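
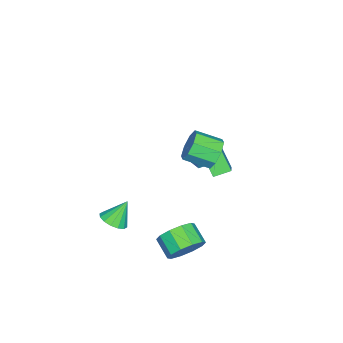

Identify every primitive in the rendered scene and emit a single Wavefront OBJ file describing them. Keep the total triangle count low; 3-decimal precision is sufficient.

v 0.911 0.442 2.853
v 1.362 0.854 3.472
v 1.72 -0.369 4.026
v 1.269 -0.782 3.407
v 0.728 0.748 3.646
v 1.086 -0.476 4.201
v 0.202 0.462 3.356
v 0.559 -0.761 3.91
v 0.091 0.164 2.771
v 0.448 -1.059 3.325
v 0.46 0.029 2.234
v 0.818 -1.194 2.788
v 1.094 0.136 2.059
v 1.452 -1.088 2.614
v 1.621 0.421 2.35
v 1.978 -0.802 2.904
v 1.732 0.719 2.935
v 2.089 -0.504 3.489
v 3.132 -0.13 -2.728
v 3.421 0.279 -1.863
v 2.797 -0.54 -1.267
v 2.508 -0.95 -2.132
v 2.895 0.553 -2.037
v 2.271 -0.267 -1.441
v 2.459 0.565 -2.476
v 1.835 -0.254 -1.88
v 2.281 0.312 -3.011
v 1.657 -0.507 -2.415
v 2.428 -0.11 -3.438
v 1.804 -0.929 -2.842
v 2.843 -0.54 -3.593
v 2.219 -1.359 -2.997
v 3.369 -0.813 -3.419
v 2.745 -1.633 -2.823
v 3.805 -0.826 -2.98
v 3.181 -1.645 -2.384
v 3.983 -0.573 -2.445
v 3.359 -1.392 -1.849
v 3.836 -0.151 -2.018
v 3.212 -0.97 -1.422
v 2.724 -4.039 -2.197
v 3.342 -4.243 -1.805
v 2.156 -3.541 -1.043
v 3.416 -3.876 -1.928
v 3.303 -3.553 -2.122
v 3.036 -3.36 -2.337
v 2.685 -3.349 -2.514
v 2.344 -3.523 -2.607
v 2.106 -3.836 -2.589
v 2.032 -4.202 -2.467
v 2.145 -4.525 -2.273
v 2.412 -4.718 -2.058
v 2.763 -4.729 -1.881
v 3.104 -4.555 -1.788
v -3.455 -1.099 -0.152
v -2.249 -0.667 0.72
v -2.839 -0.15 -1.474
v -1.633 0.282 -0.601
v -2.967 -1.842 -0.459
v -1.761 -1.41 0.414
v -2.351 -0.893 -1.78
v -1.145 -0.461 -0.908
v -3.061 -1.354 -1.811
v -2.719 -1.914 -1.554
v -4.021 -1.966 -1.866
v -3.679 -2.526 -1.609
v -3.8 -1.968 -1.197
v -3.207 -1.589 -1.163
v -3.533 -2.291 -2.257
v -2.94 -1.912 -2.223
v -3.011 -2.493 -1.83
v -3.176 -2.293 -1.175
v -3.564 -1.587 -2.245
v -3.729 -1.387 -1.59
f 2 1 5
f 2 5 3
f 3 5 6
f 3 6 4
f 5 1 7
f 5 7 6
f 6 7 8
f 6 8 4
f 7 1 9
f 7 9 8
f 8 9 10
f 8 10 4
f 9 1 11
f 9 11 10
f 10 11 12
f 10 12 4
f 11 1 13
f 11 13 12
f 12 13 14
f 12 14 4
f 13 1 15
f 13 15 14
f 14 15 16
f 14 16 4
f 15 1 17
f 15 17 16
f 16 17 18
f 16 18 4
f 17 1 2
f 17 2 18
f 18 2 3
f 18 3 4
f 20 19 23
f 20 23 21
f 21 23 24
f 21 24 22
f 23 19 25
f 23 25 24
f 24 25 26
f 24 26 22
f 25 19 27
f 25 27 26
f 26 27 28
f 26 28 22
f 27 19 29
f 27 29 28
f 28 29 30
f 28 30 22
f 29 19 31
f 29 31 30
f 30 31 32
f 30 32 22
f 31 19 33
f 31 33 32
f 32 33 34
f 32 34 22
f 33 19 35
f 33 35 34
f 34 35 36
f 34 36 22
f 35 19 37
f 35 37 36
f 36 37 38
f 36 38 22
f 37 19 39
f 37 39 38
f 38 39 40
f 38 40 22
f 39 19 20
f 39 20 40
f 40 20 21
f 40 21 22
f 42 41 44
f 42 44 43
f 44 41 45
f 44 45 43
f 45 41 46
f 45 46 43
f 46 41 47
f 46 47 43
f 47 41 48
f 47 48 43
f 48 41 49
f 48 49 43
f 49 41 50
f 49 50 43
f 50 41 51
f 50 51 43
f 51 41 52
f 51 52 43
f 52 41 53
f 52 53 43
f 53 41 54
f 53 54 43
f 54 41 42
f 54 42 43
f 56 58 55
f 59 56 55
f 55 58 57
f 57 59 55
f 56 62 58
f 60 56 59
f 60 62 56
f 58 62 57
f 61 59 57
f 57 62 61
f 61 60 59
f 62 60 61
f 63 74 68
f 63 68 64
f 63 64 70
f 63 70 73
f 63 73 74
f 64 68 72
f 68 74 67
f 74 73 65
f 73 70 69
f 70 64 71
f 66 72 67
f 66 67 65
f 66 65 69
f 66 69 71
f 66 71 72
f 67 72 68
f 65 67 74
f 69 65 73
f 71 69 70
f 72 71 64



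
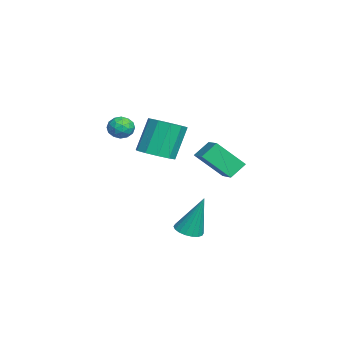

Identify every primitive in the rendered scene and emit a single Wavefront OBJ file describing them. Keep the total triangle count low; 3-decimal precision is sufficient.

v -0.077 0.739 -3.293
v 0.581 0.877 -3.391
v 0.077 1.401 -1.327
v 0.446 1.137 -3.468
v 0.207 1.317 -3.51
v -0.088 1.383 -3.509
v -0.382 1.322 -3.465
v -0.614 1.145 -3.388
v -0.741 0.887 -3.291
v -0.736 0.6 -3.195
v -0.6 0.341 -3.118
v -0.361 0.16 -3.076
v -0.066 0.094 -3.076
v 0.227 0.156 -3.12
v 0.46 0.333 -3.198
v 0.586 0.59 -3.295
v -3.53 0.994 -0.201
v -3.921 1.656 0.453
v -3.451 2.275 -1.45
v -3.843 2.937 -0.795
v -2.277 1.323 0.215
v -2.669 1.985 0.87
v -2.199 2.604 -1.033
v -2.59 3.266 -0.379
v -3.841 -2.04 1.078
v -3.534 -1.617 1.485
v -3.366 -2.863 1.575
v -3.059 -2.44 1.982
v -3.714 -2.525 2.026
v -4.008 -2.017 1.719
v -2.892 -2.463 1.341
v -3.186 -1.955 1.034
v -2.948 -1.878 1.648
v -3.456 -1.917 2.071
v -3.444 -2.563 0.989
v -3.952 -2.602 1.412
v -3.729 -1.757 1.238
v -3.171 -2.723 1.822
v -3.556 -2.774 1.848
v -3.376 -2.525 2.087
v -4.008 -1.992 1.375
v -3.828 -1.743 1.615
v -3.934 -2.277 1.932
v -3.072 -2.737 1.445
v -2.892 -2.488 1.685
v -3.524 -1.955 0.973
v -3.344 -1.706 1.212
v -2.966 -2.203 1.128
v -3.204 -1.661 1.573
v -2.925 -2.145 1.865
v -2.827 -2.158 1.489
v -2.999 -1.86 1.308
v -3.503 -1.684 1.822
v -3.224 -2.167 2.114
v -3.609 -2.218 2.139
v -3.782 -1.919 1.959
v -3.159 -1.838 1.917
v -3.676 -2.313 0.946
v -3.397 -2.796 1.238
v -3.118 -2.561 1.101
v -3.291 -2.262 0.921
v -3.975 -2.335 1.195
v -3.696 -2.819 1.487
v -3.901 -2.62 1.752
v -4.073 -2.322 1.571
v -3.741 -2.642 1.143
v 1.241 -0.659 1.73
v 1.925 -1.054 2.094
v 1.364 -0.536 3.713
v 0.679 -0.141 3.35
v 2.066 -0.547 1.981
v 1.505 -0.03 3.6
v 1.892 -0.083 1.772
v 1.331 0.434 3.391
v 1.468 0.161 1.548
v 0.907 0.678 3.167
v 0.958 0.092 1.393
v 0.397 0.609 3.012
v 0.556 -0.264 1.367
v -0.005 0.254 2.986
v 0.415 -0.77 1.48
v -0.146 -0.253 3.099
v 0.589 -1.234 1.689
v 0.028 -0.717 3.308
v 1.013 -1.478 1.913
v 0.452 -0.961 3.532
v 1.523 -1.409 2.068
v 0.962 -0.892 3.687
f 2 1 4
f 2 4 3
f 4 1 5
f 4 5 3
f 5 1 6
f 5 6 3
f 6 1 7
f 6 7 3
f 7 1 8
f 7 8 3
f 8 1 9
f 8 9 3
f 9 1 10
f 9 10 3
f 10 1 11
f 10 11 3
f 11 1 12
f 11 12 3
f 12 1 13
f 12 13 3
f 13 1 14
f 13 14 3
f 14 1 15
f 14 15 3
f 15 1 16
f 15 16 3
f 16 1 2
f 16 2 3
f 18 20 17
f 21 18 17
f 17 20 19
f 19 21 17
f 18 24 20
f 22 18 21
f 22 24 18
f 20 24 19
f 23 21 19
f 19 24 23
f 23 22 21
f 24 22 23
f 25 62 41
f 62 36 65
f 41 65 30
f 62 65 41
f 25 41 37
f 41 30 42
f 37 42 26
f 41 42 37
f 25 37 46
f 37 26 47
f 46 47 32
f 37 47 46
f 25 46 58
f 46 32 61
f 58 61 35
f 46 61 58
f 25 58 62
f 58 35 66
f 62 66 36
f 58 66 62
f 26 42 53
f 42 30 56
f 53 56 34
f 42 56 53
f 30 65 43
f 65 36 64
f 43 64 29
f 65 64 43
f 36 66 63
f 66 35 59
f 63 59 27
f 66 59 63
f 35 61 60
f 61 32 48
f 60 48 31
f 61 48 60
f 32 47 52
f 47 26 49
f 52 49 33
f 47 49 52
f 28 54 40
f 54 34 55
f 40 55 29
f 54 55 40
f 28 40 38
f 40 29 39
f 38 39 27
f 40 39 38
f 28 38 45
f 38 27 44
f 45 44 31
f 38 44 45
f 28 45 50
f 45 31 51
f 50 51 33
f 45 51 50
f 28 50 54
f 50 33 57
f 54 57 34
f 50 57 54
f 29 55 43
f 55 34 56
f 43 56 30
f 55 56 43
f 27 39 63
f 39 29 64
f 63 64 36
f 39 64 63
f 31 44 60
f 44 27 59
f 60 59 35
f 44 59 60
f 33 51 52
f 51 31 48
f 52 48 32
f 51 48 52
f 34 57 53
f 57 33 49
f 53 49 26
f 57 49 53
f 68 67 71
f 68 71 69
f 69 71 72
f 69 72 70
f 71 67 73
f 71 73 72
f 72 73 74
f 72 74 70
f 73 67 75
f 73 75 74
f 74 75 76
f 74 76 70
f 75 67 77
f 75 77 76
f 76 77 78
f 76 78 70
f 77 67 79
f 77 79 78
f 78 79 80
f 78 80 70
f 79 67 81
f 79 81 80
f 80 81 82
f 80 82 70
f 81 67 83
f 81 83 82
f 82 83 84
f 82 84 70
f 83 67 85
f 83 85 84
f 84 85 86
f 84 86 70
f 85 67 87
f 85 87 86
f 86 87 88
f 86 88 70
f 87 67 68
f 87 68 88
f 88 68 69
f 88 69 70



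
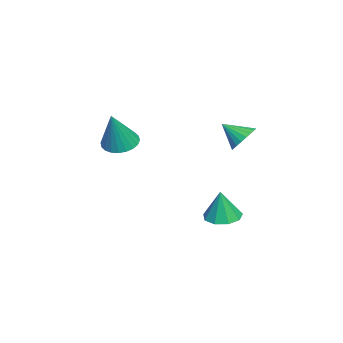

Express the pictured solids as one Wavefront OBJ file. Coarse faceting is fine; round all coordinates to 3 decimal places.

v -2.084 -1.737 0.604
v -1.246 -1.626 0.242
v -1.196 -1.943 2.596
v -1.335 -1.287 0.317
v -1.538 -1.016 0.436
v -1.824 -0.854 0.58
v -2.15 -0.828 0.728
v -2.466 -0.939 0.858
v -2.724 -1.172 0.948
v -2.884 -1.491 0.987
v -2.922 -1.847 0.967
v -2.833 -2.187 0.892
v -2.63 -2.458 0.773
v -2.344 -2.619 0.629
v -2.018 -2.646 0.481
v -1.702 -2.534 0.351
v -1.444 -2.302 0.261
v -1.284 -1.983 0.222
v -1.409 3.194 -3.45
v -0.529 2.966 -3.59
v -1.171 3.106 -1.81
v -0.586 3.592 -3.549
v -1.028 4.031 -3.461
v -1.648 4.078 -3.368
v -2.157 3.712 -3.314
v -2.316 3.103 -3.323
v -2.051 2.537 -3.392
v -1.485 2.278 -3.488
v -0.884 2.447 -3.566
v 0.63 4.444 2.433
v 1.411 4.437 2.606
v 0.45 3.416 3.207
v 1.29 4.637 2.842
v 1.055 4.803 3.008
v 0.746 4.908 3.074
v 0.417 4.932 3.03
v 0.125 4.872 2.882
v -0.079 4.737 2.656
v -0.161 4.553 2.392
v -0.106 4.349 2.135
v 0.077 4.162 1.929
v 0.355 4.023 1.81
v 0.681 3.958 1.799
v 0.998 3.976 1.898
v 1.252 4.075 2.089
v 1.398 4.238 2.339
f 2 1 4
f 2 4 3
f 4 1 5
f 4 5 3
f 5 1 6
f 5 6 3
f 6 1 7
f 6 7 3
f 7 1 8
f 7 8 3
f 8 1 9
f 8 9 3
f 9 1 10
f 9 10 3
f 10 1 11
f 10 11 3
f 11 1 12
f 11 12 3
f 12 1 13
f 12 13 3
f 13 1 14
f 13 14 3
f 14 1 15
f 14 15 3
f 15 1 16
f 15 16 3
f 16 1 17
f 16 17 3
f 17 1 18
f 17 18 3
f 18 1 2
f 18 2 3
f 20 19 22
f 20 22 21
f 22 19 23
f 22 23 21
f 23 19 24
f 23 24 21
f 24 19 25
f 24 25 21
f 25 19 26
f 25 26 21
f 26 19 27
f 26 27 21
f 27 19 28
f 27 28 21
f 28 19 29
f 28 29 21
f 29 19 20
f 29 20 21
f 31 30 33
f 31 33 32
f 33 30 34
f 33 34 32
f 34 30 35
f 34 35 32
f 35 30 36
f 35 36 32
f 36 30 37
f 36 37 32
f 37 30 38
f 37 38 32
f 38 30 39
f 38 39 32
f 39 30 40
f 39 40 32
f 40 30 41
f 40 41 32
f 41 30 42
f 41 42 32
f 42 30 43
f 42 43 32
f 43 30 44
f 43 44 32
f 44 30 45
f 44 45 32
f 45 30 46
f 45 46 32
f 46 30 31
f 46 31 32



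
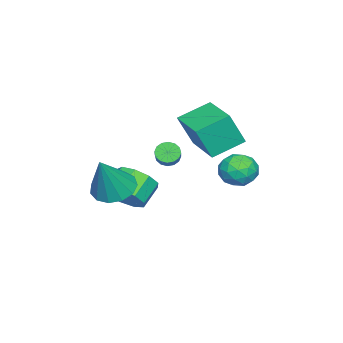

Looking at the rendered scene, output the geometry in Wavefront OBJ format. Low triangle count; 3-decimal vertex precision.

v -1.283 0.971 -0.971
v -0.98 0.597 -1.17
v 0.146 1.096 -0.387
v -0.157 1.469 -0.189
v -0.955 0.805 -1.339
v 0.172 1.304 -0.556
v -1.017 1.057 -1.41
v 0.11 1.556 -0.627
v -1.151 1.286 -1.363
v -0.024 1.785 -0.58
v -1.32 1.43 -1.212
v -0.193 1.929 -0.429
v -1.48 1.452 -0.996
v -0.353 1.95 -0.213
v -1.586 1.344 -0.773
v -0.46 1.843 0.01
v -1.612 1.136 -0.604
v -0.485 1.635 0.179
v -1.55 0.884 -0.533
v -0.423 1.383 0.25
v -1.416 0.655 -0.58
v -0.289 1.154 0.203
v -1.247 0.511 -0.731
v -0.12 1.01 0.052
v -1.087 0.49 -0.947
v 0.04 0.988 -0.164
v 0.068 -0.786 -2.468
v 0.902 -0.605 -2.949
v 1.152 -0.854 -0.612
v 0.693 -0.114 -2.809
v 0.286 0.164 -2.561
v -0.191 0.141 -2.283
v -0.585 -0.178 -2.064
v -0.773 -0.689 -1.973
v -0.693 -1.232 -2.039
v -0.372 -1.633 -2.242
v 0.089 -1.765 -2.516
v 0.543 -1.587 -2.774
v 0.846 -1.154 -2.936
v -2.256 1.634 -0.534
v -1.831 1.118 0.953
v -3.277 2.627 0.103
v -2.851 2.111 1.59
v -0.809 3.069 -0.45
v -0.383 2.553 1.037
v -1.829 4.062 0.187
v -1.404 3.546 1.674
v -1.257 -0.981 -3.709
v -0.809 -1.487 -2.999
v -1.776 -1.304 -2.26
v -2.223 -0.799 -2.971
v -0.651 -0.837 -2.952
v -1.618 -0.654 -2.214
v -0.776 -0.255 -3.26
v -1.743 -0.072 -2.522
v -1.126 -0.012 -3.778
v -2.093 0.17 -3.04
v -1.537 -0.224 -4.264
v -2.504 -0.041 -3.525
v -1.817 -0.789 -4.49
v -2.784 -0.607 -3.751
v -1.835 -1.445 -4.351
v -2.801 -1.262 -3.612
v -1.582 -1.883 -3.912
v -2.548 -1.701 -3.173
v -1.177 -1.9 -3.378
v -2.143 -1.717 -2.639
v -1.587 4.717 -1.413
v -0.999 4.522 -0.813
v -1.801 3.358 -1.647
v -1.213 3.163 -1.047
v -1.965 3.515 -0.815
v -1.833 4.355 -0.67
v -0.967 3.525 -1.79
v -0.835 4.365 -1.645
v -0.616 3.785 -1.046
v -1.233 3.779 -0.444
v -1.567 4.101 -2.016
v -2.184 4.095 -1.414
v -1.274 4.739 -1.093
v -1.526 3.141 -1.367
v -1.968 3.348 -1.231
v -1.622 3.233 -0.878
v -1.764 4.64 -1.009
v -1.419 4.526 -0.656
v -1.986 3.934 -0.657
v -1.381 3.354 -1.804
v -1.036 3.24 -1.451
v -1.178 4.647 -1.582
v -0.832 4.532 -1.229
v -0.814 3.946 -1.803
v -0.704 4.191 -0.877
v -0.829 3.392 -1.014
v -0.685 3.605 -1.451
v -0.607 4.099 -1.366
v -1.066 4.187 -0.523
v -1.192 3.388 -0.66
v -1.634 3.595 -0.524
v -1.556 4.089 -0.439
v -0.841 3.754 -0.66
v -1.608 4.492 -1.8
v -1.734 3.693 -1.937
v -1.244 3.791 -2.021
v -1.166 4.285 -1.936
v -1.971 4.488 -1.446
v -2.096 3.689 -1.583
v -2.193 3.781 -1.094
v -2.115 4.275 -1.009
v -1.959 4.126 -1.8
f 2 1 5
f 2 5 3
f 3 5 6
f 3 6 4
f 5 1 7
f 5 7 6
f 6 7 8
f 6 8 4
f 7 1 9
f 7 9 8
f 8 9 10
f 8 10 4
f 9 1 11
f 9 11 10
f 10 11 12
f 10 12 4
f 11 1 13
f 11 13 12
f 12 13 14
f 12 14 4
f 13 1 15
f 13 15 14
f 14 15 16
f 14 16 4
f 15 1 17
f 15 17 16
f 16 17 18
f 16 18 4
f 17 1 19
f 17 19 18
f 18 19 20
f 18 20 4
f 19 1 21
f 19 21 20
f 20 21 22
f 20 22 4
f 21 1 23
f 21 23 22
f 22 23 24
f 22 24 4
f 23 1 25
f 23 25 24
f 24 25 26
f 24 26 4
f 25 1 2
f 25 2 26
f 26 2 3
f 26 3 4
f 28 27 30
f 28 30 29
f 30 27 31
f 30 31 29
f 31 27 32
f 31 32 29
f 32 27 33
f 32 33 29
f 33 27 34
f 33 34 29
f 34 27 35
f 34 35 29
f 35 27 36
f 35 36 29
f 36 27 37
f 36 37 29
f 37 27 38
f 37 38 29
f 38 27 39
f 38 39 29
f 39 27 28
f 39 28 29
f 41 43 40
f 44 41 40
f 40 43 42
f 42 44 40
f 41 47 43
f 45 41 44
f 45 47 41
f 43 47 42
f 46 44 42
f 42 47 46
f 46 45 44
f 47 45 46
f 49 48 52
f 49 52 50
f 50 52 53
f 50 53 51
f 52 48 54
f 52 54 53
f 53 54 55
f 53 55 51
f 54 48 56
f 54 56 55
f 55 56 57
f 55 57 51
f 56 48 58
f 56 58 57
f 57 58 59
f 57 59 51
f 58 48 60
f 58 60 59
f 59 60 61
f 59 61 51
f 60 48 62
f 60 62 61
f 61 62 63
f 61 63 51
f 62 48 64
f 62 64 63
f 63 64 65
f 63 65 51
f 64 48 66
f 64 66 65
f 65 66 67
f 65 67 51
f 66 48 49
f 66 49 67
f 67 49 50
f 67 50 51
f 68 105 84
f 105 79 108
f 84 108 73
f 105 108 84
f 68 84 80
f 84 73 85
f 80 85 69
f 84 85 80
f 68 80 89
f 80 69 90
f 89 90 75
f 80 90 89
f 68 89 101
f 89 75 104
f 101 104 78
f 89 104 101
f 68 101 105
f 101 78 109
f 105 109 79
f 101 109 105
f 69 85 96
f 85 73 99
f 96 99 77
f 85 99 96
f 73 108 86
f 108 79 107
f 86 107 72
f 108 107 86
f 79 109 106
f 109 78 102
f 106 102 70
f 109 102 106
f 78 104 103
f 104 75 91
f 103 91 74
f 104 91 103
f 75 90 95
f 90 69 92
f 95 92 76
f 90 92 95
f 71 97 83
f 97 77 98
f 83 98 72
f 97 98 83
f 71 83 81
f 83 72 82
f 81 82 70
f 83 82 81
f 71 81 88
f 81 70 87
f 88 87 74
f 81 87 88
f 71 88 93
f 88 74 94
f 93 94 76
f 88 94 93
f 71 93 97
f 93 76 100
f 97 100 77
f 93 100 97
f 72 98 86
f 98 77 99
f 86 99 73
f 98 99 86
f 70 82 106
f 82 72 107
f 106 107 79
f 82 107 106
f 74 87 103
f 87 70 102
f 103 102 78
f 87 102 103
f 76 94 95
f 94 74 91
f 95 91 75
f 94 91 95
f 77 100 96
f 100 76 92
f 96 92 69
f 100 92 96



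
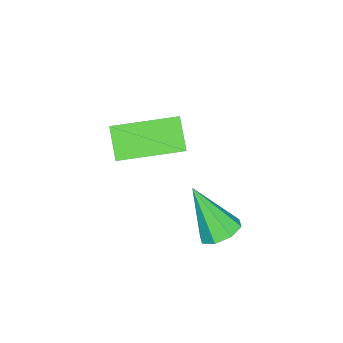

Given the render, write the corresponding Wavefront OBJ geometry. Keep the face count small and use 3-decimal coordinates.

v -1.631 2.405 -2.221
v -1.131 2.097 -2.342
v -1.829 1.555 -0.879
v -1.049 2.473 -2.092
v -1.309 2.809 -1.917
v -1.757 2.909 -1.92
v -2.132 2.713 -2.099
v -2.213 2.337 -2.349
v -1.954 2 -2.524
v -1.506 1.901 -2.521
v -2.843 -0.942 -1.757
v -3.478 -1.382 -1.06
v -3.714 0.643 -1.55
v -4.349 0.203 -0.854
v -1.991 -0.603 -0.766
v -2.626 -1.043 -0.07
v -2.862 0.982 -0.56
v -3.497 0.542 0.137
f 2 1 4
f 2 4 3
f 4 1 5
f 4 5 3
f 5 1 6
f 5 6 3
f 6 1 7
f 6 7 3
f 7 1 8
f 7 8 3
f 8 1 9
f 8 9 3
f 9 1 10
f 9 10 3
f 10 1 2
f 10 2 3
f 12 14 11
f 15 12 11
f 11 14 13
f 13 15 11
f 12 18 14
f 16 12 15
f 16 18 12
f 14 18 13
f 17 15 13
f 13 18 17
f 17 16 15
f 18 16 17



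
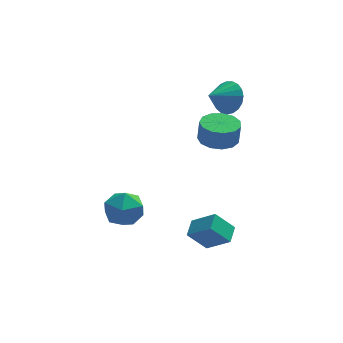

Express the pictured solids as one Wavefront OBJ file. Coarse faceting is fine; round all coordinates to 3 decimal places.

v 0.695 -3.28 -3.446
v -0.288 -3.239 -2.354
v 1.06 -2.329 -3.154
v 0.077 -2.288 -2.062
v 1.763 -3.992 -2.458
v 0.78 -3.951 -1.366
v 2.128 -3.041 -2.166
v 1.145 -3 -1.074
v 2.024 2.156 0.672
v 3.085 2.342 0.594
v 3.177 2.331 1.831
v 2.116 2.144 1.908
v 2.816 2.888 0.619
v 2.909 2.876 1.856
v 2.296 3.201 0.661
v 2.389 3.189 1.898
v 1.689 3.182 0.706
v 1.782 3.171 1.943
v 1.189 2.838 0.741
v 1.282 2.826 1.977
v 0.954 2.276 0.753
v 1.046 2.265 1.989
v 1.058 1.677 0.74
v 1.151 1.666 1.976
v 1.469 1.23 0.705
v 1.562 1.218 1.941
v 2.056 1.076 0.659
v 2.149 1.065 1.896
v 2.633 1.266 0.618
v 2.726 1.254 1.854
v 3.016 1.738 0.594
v 3.109 1.726 1.83
v 2.715 3.518 2.853
v 3.401 2.884 3.354
v 1.585 2.862 3.567
v 3.375 3.227 3.63
v 3.236 3.621 3.77
v 3.006 3.997 3.753
v 2.727 4.29 3.579
v 2.445 4.45 3.28
v 2.21 4.448 2.907
v 2.063 4.286 2.525
v 2.028 3.991 2.199
v 2.112 3.614 1.986
v 2.301 3.221 1.924
v 2.561 2.879 2.021
v 2.848 2.647 2.263
v 3.112 2.566 2.606
v 3.307 2.65 2.992
v -3.049 -0.752 -1.954
v -2.267 -1.645 -1.91
v -4.193 -1.695 -0.73
v -3.411 -2.588 -0.686
v -3.141 -1.537 -0.201
v -2.434 -0.954 -0.958
v -4.026 -2.386 -1.682
v -3.319 -1.803 -2.439
v -2.87 -2.655 -1.742
v -2.323 -2.13 -0.827
v -4.137 -1.21 -1.813
v -3.59 -0.685 -0.898
f 2 4 1
f 5 2 1
f 1 4 3
f 3 5 1
f 2 8 4
f 6 2 5
f 6 8 2
f 4 8 3
f 7 5 3
f 3 8 7
f 7 6 5
f 8 6 7
f 10 9 13
f 10 13 11
f 11 13 14
f 11 14 12
f 13 9 15
f 13 15 14
f 14 15 16
f 14 16 12
f 15 9 17
f 15 17 16
f 16 17 18
f 16 18 12
f 17 9 19
f 17 19 18
f 18 19 20
f 18 20 12
f 19 9 21
f 19 21 20
f 20 21 22
f 20 22 12
f 21 9 23
f 21 23 22
f 22 23 24
f 22 24 12
f 23 9 25
f 23 25 24
f 24 25 26
f 24 26 12
f 25 9 27
f 25 27 26
f 26 27 28
f 26 28 12
f 27 9 29
f 27 29 28
f 28 29 30
f 28 30 12
f 29 9 31
f 29 31 30
f 30 31 32
f 30 32 12
f 31 9 10
f 31 10 32
f 32 10 11
f 32 11 12
f 34 33 36
f 34 36 35
f 36 33 37
f 36 37 35
f 37 33 38
f 37 38 35
f 38 33 39
f 38 39 35
f 39 33 40
f 39 40 35
f 40 33 41
f 40 41 35
f 41 33 42
f 41 42 35
f 42 33 43
f 42 43 35
f 43 33 44
f 43 44 35
f 44 33 45
f 44 45 35
f 45 33 46
f 45 46 35
f 46 33 47
f 46 47 35
f 47 33 48
f 47 48 35
f 48 33 49
f 48 49 35
f 49 33 34
f 49 34 35
f 50 61 55
f 50 55 51
f 50 51 57
f 50 57 60
f 50 60 61
f 51 55 59
f 55 61 54
f 61 60 52
f 60 57 56
f 57 51 58
f 53 59 54
f 53 54 52
f 53 52 56
f 53 56 58
f 53 58 59
f 54 59 55
f 52 54 61
f 56 52 60
f 58 56 57
f 59 58 51



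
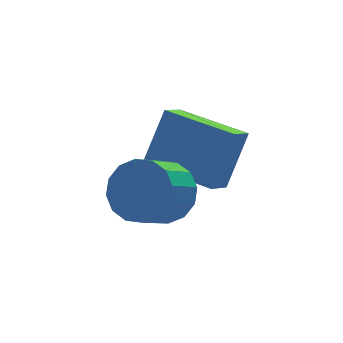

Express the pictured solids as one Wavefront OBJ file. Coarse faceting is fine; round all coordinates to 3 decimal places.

v -1.565 -1.932 -4.466
v -2.22 -2.374 -3.975
v -2.69 -0.161 -4.369
v -3.344 -0.603 -3.879
v -0.716 -1.477 -2.921
v -1.37 -1.919 -2.431
v -1.84 0.294 -2.825
v -2.495 -0.148 -2.334
v -3.453 -2.202 -3.796
v -2.97 -1.929 -3.012
v -3.863 -2.385 -2.301
v -4.347 -2.658 -3.084
v -3.259 -1.541 -3.127
v -4.152 -1.998 -2.416
v -3.6 -1.33 -3.42
v -4.494 -1.787 -2.709
v -3.902 -1.353 -3.814
v -4.795 -1.81 -3.103
v -4.083 -1.603 -4.203
v -4.977 -2.06 -3.492
v -4.096 -2.014 -4.483
v -4.99 -2.47 -3.772
v -3.937 -2.475 -4.579
v -4.83 -2.931 -3.868
v -3.648 -2.862 -4.464
v -4.541 -3.319 -3.753
v -3.306 -3.073 -4.171
v -4.2 -3.53 -3.46
v -3.005 -3.05 -3.777
v -3.898 -3.507 -3.066
v -2.823 -2.8 -3.388
v -3.717 -3.257 -2.677
v -2.81 -2.39 -3.108
v -3.704 -2.846 -2.397
f 2 4 1
f 5 2 1
f 1 4 3
f 3 5 1
f 2 8 4
f 6 2 5
f 6 8 2
f 4 8 3
f 7 5 3
f 3 8 7
f 7 6 5
f 8 6 7
f 10 9 13
f 10 13 11
f 11 13 14
f 11 14 12
f 13 9 15
f 13 15 14
f 14 15 16
f 14 16 12
f 15 9 17
f 15 17 16
f 16 17 18
f 16 18 12
f 17 9 19
f 17 19 18
f 18 19 20
f 18 20 12
f 19 9 21
f 19 21 20
f 20 21 22
f 20 22 12
f 21 9 23
f 21 23 22
f 22 23 24
f 22 24 12
f 23 9 25
f 23 25 24
f 24 25 26
f 24 26 12
f 25 9 27
f 25 27 26
f 26 27 28
f 26 28 12
f 27 9 29
f 27 29 28
f 28 29 30
f 28 30 12
f 29 9 31
f 29 31 30
f 30 31 32
f 30 32 12
f 31 9 33
f 31 33 32
f 32 33 34
f 32 34 12
f 33 9 10
f 33 10 34
f 34 10 11
f 34 11 12



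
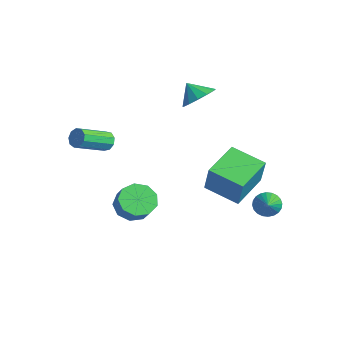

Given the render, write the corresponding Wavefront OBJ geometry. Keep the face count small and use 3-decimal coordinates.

v -3.43 -1.188 -0.672
v -3.223 -1.428 -1.182
v -2.963 -3.171 -0.257
v -3.17 -2.932 0.252
v -2.913 -1.267 -0.966
v -2.653 -3.01 -0.042
v -2.845 -1.07 -0.613
v -2.585 -2.813 0.312
v -3.05 -0.928 -0.287
v -2.791 -2.671 0.637
v -3.434 -0.908 -0.142
v -3.174 -2.651 0.783
v -3.815 -1.019 -0.245
v -3.556 -2.762 0.68
v -4.016 -1.21 -0.547
v -3.757 -2.953 0.377
v -3.943 -1.39 -0.909
v -3.684 -3.133 0.016
v -3.63 -1.476 -1.159
v -3.37 -3.22 -0.235
v 3.049 4.293 -3.179
v 3.424 4.143 -3.786
v 4.151 3.667 -2.341
v 3.523 4.403 -3.722
v 3.55 4.645 -3.576
v 3.5 4.834 -3.369
v 3.382 4.941 -3.133
v 3.213 4.949 -2.904
v 3.018 4.858 -2.717
v 2.829 4.68 -2.6
v 2.673 4.444 -2.571
v 2.574 4.184 -2.635
v 2.547 3.941 -2.782
v 2.597 3.752 -2.989
v 2.715 3.645 -3.225
v 2.885 3.637 -3.454
v 3.079 3.729 -3.641
v 3.268 3.907 -3.758
v 0.91 1.981 -2.502
v 1.595 1.83 -0.779
v -0.058 3.81 -1.958
v 0.627 3.66 -0.235
v 2.493 2.98 -3.045
v 3.178 2.83 -1.322
v 1.525 4.81 -2.501
v 2.21 4.659 -0.778
v -0.62 -1.18 -3.678
v 0.137 -0.991 -4.319
v 0.916 -1.071 -3.423
v 0.16 -1.26 -2.782
v -0.104 -0.399 -4.057
v 0.676 -0.479 -3.161
v -0.586 -0.172 -3.617
v 0.193 -0.252 -2.721
v -1.084 -0.417 -3.206
v -0.305 -0.497 -2.31
v -1.365 -1.019 -3.015
v -0.586 -1.099 -2.12
v -1.297 -1.696 -3.135
v -0.518 -1.776 -2.239
v -0.912 -2.132 -3.509
v -0.133 -2.212 -2.613
v -0.39 -2.122 -3.962
v 0.389 -2.202 -3.066
v 0.024 -1.671 -4.282
v 0.803 -1.751 -3.386
v -3.085 3.853 1.192
v -2.571 4.422 1.865
v -3.795 3.507 2.028
v -2.985 4.758 1.652
v -3.432 4.807 1.293
v -3.768 4.554 0.903
v -3.888 4.077 0.604
v -3.753 3.53 0.492
v -3.406 3.086 0.602
v -2.957 2.885 0.899
v -2.549 2.991 1.29
v -2.311 3.372 1.649
v -2.319 3.905 1.864
f 2 1 5
f 2 5 3
f 3 5 6
f 3 6 4
f 5 1 7
f 5 7 6
f 6 7 8
f 6 8 4
f 7 1 9
f 7 9 8
f 8 9 10
f 8 10 4
f 9 1 11
f 9 11 10
f 10 11 12
f 10 12 4
f 11 1 13
f 11 13 12
f 12 13 14
f 12 14 4
f 13 1 15
f 13 15 14
f 14 15 16
f 14 16 4
f 15 1 17
f 15 17 16
f 16 17 18
f 16 18 4
f 17 1 19
f 17 19 18
f 18 19 20
f 18 20 4
f 19 1 2
f 19 2 20
f 20 2 3
f 20 3 4
f 22 21 24
f 22 24 23
f 24 21 25
f 24 25 23
f 25 21 26
f 25 26 23
f 26 21 27
f 26 27 23
f 27 21 28
f 27 28 23
f 28 21 29
f 28 29 23
f 29 21 30
f 29 30 23
f 30 21 31
f 30 31 23
f 31 21 32
f 31 32 23
f 32 21 33
f 32 33 23
f 33 21 34
f 33 34 23
f 34 21 35
f 34 35 23
f 35 21 36
f 35 36 23
f 36 21 37
f 36 37 23
f 37 21 38
f 37 38 23
f 38 21 22
f 38 22 23
f 40 42 39
f 43 40 39
f 39 42 41
f 41 43 39
f 40 46 42
f 44 40 43
f 44 46 40
f 42 46 41
f 45 43 41
f 41 46 45
f 45 44 43
f 46 44 45
f 48 47 51
f 48 51 49
f 49 51 52
f 49 52 50
f 51 47 53
f 51 53 52
f 52 53 54
f 52 54 50
f 53 47 55
f 53 55 54
f 54 55 56
f 54 56 50
f 55 47 57
f 55 57 56
f 56 57 58
f 56 58 50
f 57 47 59
f 57 59 58
f 58 59 60
f 58 60 50
f 59 47 61
f 59 61 60
f 60 61 62
f 60 62 50
f 61 47 63
f 61 63 62
f 62 63 64
f 62 64 50
f 63 47 65
f 63 65 64
f 64 65 66
f 64 66 50
f 65 47 48
f 65 48 66
f 66 48 49
f 66 49 50
f 68 67 70
f 68 70 69
f 70 67 71
f 70 71 69
f 71 67 72
f 71 72 69
f 72 67 73
f 72 73 69
f 73 67 74
f 73 74 69
f 74 67 75
f 74 75 69
f 75 67 76
f 75 76 69
f 76 67 77
f 76 77 69
f 77 67 78
f 77 78 69
f 78 67 79
f 78 79 69
f 79 67 68
f 79 68 69



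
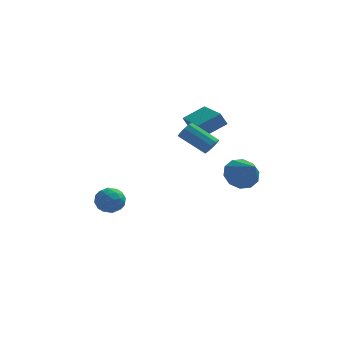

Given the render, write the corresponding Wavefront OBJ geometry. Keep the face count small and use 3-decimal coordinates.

v -3.908 0.348 -3.192
v -3.018 0.057 -3.205
v -4.302 -0.817 -4.075
v -3.412 -1.108 -4.088
v -3.911 -1.163 -3.298
v -3.667 -0.443 -2.752
v -3.653 -0.317 -4.528
v -3.409 0.403 -3.982
v -2.861 -0.354 -4.031
v -3.02 -0.876 -3.271
v -4.3 0.116 -4.009
v -4.459 -0.406 -3.249
v -3.428 0.305 -3.121
v -3.892 -1.065 -4.159
v -4.185 -1.097 -3.695
v -3.662 -1.268 -3.703
v -3.81 0.011 -2.855
v -3.287 -0.16 -2.862
v -3.812 -0.877 -2.917
v -4.033 -0.6 -4.418
v -3.51 -0.771 -4.425
v -3.658 0.508 -3.577
v -3.135 0.337 -3.585
v -3.508 0.117 -4.363
v -2.813 -0.108 -3.614
v -3.045 -0.793 -4.133
v -3.186 -0.328 -4.391
v -3.043 0.095 -4.07
v -2.907 -0.415 -3.167
v -3.138 -1.1 -3.686
v -3.431 -1.132 -3.222
v -3.288 -0.709 -2.901
v -2.814 -0.657 -3.652
v -4.182 0.34 -3.594
v -4.413 -0.345 -4.113
v -4.032 -0.051 -4.379
v -3.889 0.372 -4.058
v -4.275 0.033 -3.147
v -4.507 -0.652 -3.666
v -4.277 -0.855 -3.21
v -4.134 -0.432 -2.889
v -4.506 -0.103 -3.628
v 3.551 0.632 -1.944
v 4.213 1.374 -1.496
v 4.269 -0.712 -0.776
v 3.638 1.371 -1.146
v 3.029 1.085 -1.101
v 2.62 0.627 -1.377
v 2.567 0.171 -1.87
v 2.889 -0.109 -2.391
v 3.465 -0.106 -2.741
v 4.073 0.18 -2.786
v 4.483 0.638 -2.51
v 4.536 1.094 -2.017
v 1.581 -1.137 1.729
v 1.201 -1.238 2.527
v 0.685 0.663 1.53
v 0.305 0.562 2.329
v 2.755 -0.482 2.371
v 2.375 -0.583 3.17
v 1.859 1.318 2.173
v 1.479 1.217 2.971
v 1.973 -3.856 2.125
v 2.324 -3.805 2.609
v 0.898 -3.193 3.579
v 0.547 -3.244 3.095
v 2.336 -3.484 2.424
v 0.911 -2.872 3.394
v 2.21 -3.305 2.125
v 0.784 -2.692 3.095
v 1.993 -3.336 1.826
v 0.567 -2.724 2.796
v 1.768 -3.566 1.641
v 0.342 -2.954 2.611
v 1.622 -3.907 1.641
v 0.196 -3.295 2.611
v 1.609 -4.228 1.826
v 0.184 -3.616 2.796
v 1.736 -4.408 2.125
v 0.31 -3.795 3.095
v 1.953 -4.376 2.424
v 0.527 -3.764 3.394
v 2.178 -4.146 2.609
v 0.752 -3.534 3.579
f 1 38 17
f 38 12 41
f 17 41 6
f 38 41 17
f 1 17 13
f 17 6 18
f 13 18 2
f 17 18 13
f 1 13 22
f 13 2 23
f 22 23 8
f 13 23 22
f 1 22 34
f 22 8 37
f 34 37 11
f 22 37 34
f 1 34 38
f 34 11 42
f 38 42 12
f 34 42 38
f 2 18 29
f 18 6 32
f 29 32 10
f 18 32 29
f 6 41 19
f 41 12 40
f 19 40 5
f 41 40 19
f 12 42 39
f 42 11 35
f 39 35 3
f 42 35 39
f 11 37 36
f 37 8 24
f 36 24 7
f 37 24 36
f 8 23 28
f 23 2 25
f 28 25 9
f 23 25 28
f 4 30 16
f 30 10 31
f 16 31 5
f 30 31 16
f 4 16 14
f 16 5 15
f 14 15 3
f 16 15 14
f 4 14 21
f 14 3 20
f 21 20 7
f 14 20 21
f 4 21 26
f 21 7 27
f 26 27 9
f 21 27 26
f 4 26 30
f 26 9 33
f 30 33 10
f 26 33 30
f 5 31 19
f 31 10 32
f 19 32 6
f 31 32 19
f 3 15 39
f 15 5 40
f 39 40 12
f 15 40 39
f 7 20 36
f 20 3 35
f 36 35 11
f 20 35 36
f 9 27 28
f 27 7 24
f 28 24 8
f 27 24 28
f 10 33 29
f 33 9 25
f 29 25 2
f 33 25 29
f 44 43 46
f 44 46 45
f 46 43 47
f 46 47 45
f 47 43 48
f 47 48 45
f 48 43 49
f 48 49 45
f 49 43 50
f 49 50 45
f 50 43 51
f 50 51 45
f 51 43 52
f 51 52 45
f 52 43 53
f 52 53 45
f 53 43 54
f 53 54 45
f 54 43 44
f 54 44 45
f 56 58 55
f 59 56 55
f 55 58 57
f 57 59 55
f 56 62 58
f 60 56 59
f 60 62 56
f 58 62 57
f 61 59 57
f 57 62 61
f 61 60 59
f 62 60 61
f 64 63 67
f 64 67 65
f 65 67 68
f 65 68 66
f 67 63 69
f 67 69 68
f 68 69 70
f 68 70 66
f 69 63 71
f 69 71 70
f 70 71 72
f 70 72 66
f 71 63 73
f 71 73 72
f 72 73 74
f 72 74 66
f 73 63 75
f 73 75 74
f 74 75 76
f 74 76 66
f 75 63 77
f 75 77 76
f 76 77 78
f 76 78 66
f 77 63 79
f 77 79 78
f 78 79 80
f 78 80 66
f 79 63 81
f 79 81 80
f 80 81 82
f 80 82 66
f 81 63 83
f 81 83 82
f 82 83 84
f 82 84 66
f 83 63 64
f 83 64 84
f 84 64 65
f 84 65 66



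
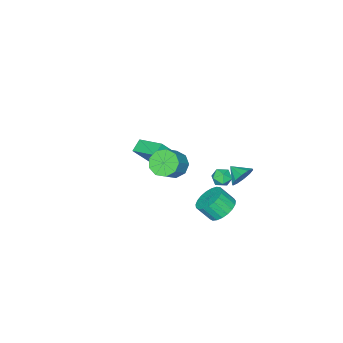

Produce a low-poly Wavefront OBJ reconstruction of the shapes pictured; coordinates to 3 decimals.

v -1.946 4.082 -0.105
v -1.489 4.357 0.518
v -1.974 3.158 0.325
v -1.976 4.428 0.638
v -2.452 4.367 0.475
v -2.734 4.197 0.089
v -2.715 3.983 -0.37
v -2.402 3.807 -0.728
v -1.915 3.737 -0.848
v -1.44 3.798 -0.684
v -1.157 3.968 -0.299
v -1.176 4.182 0.161
v 0.093 0.729 0.46
v 0.604 0.096 0.01
v 1.699 0.298 0.97
v 1.187 0.931 1.42
v 0.711 0.674 -0.233
v 1.805 0.876 0.727
v 0.528 1.278 -0.152
v 1.622 1.48 0.809
v 0.142 1.625 0.216
v 1.236 1.827 1.176
v -0.268 1.553 0.697
v 0.827 1.755 1.658
v -0.508 1.095 1.068
v 0.586 1.297 2.028
v -0.468 0.466 1.154
v 0.627 0.668 2.114
v -0.165 -0.04 0.915
v 0.93 0.162 1.875
v 0.259 -0.186 0.463
v 1.353 0.016 1.424
v -4.643 -4.672 -4.426
v -3.628 -5.256 -2.968
v -4.549 -2.786 -3.735
v -3.534 -3.371 -2.277
v -3.846 -4.529 -4.923
v -2.831 -5.114 -3.465
v -3.752 -2.644 -4.232
v -2.737 -3.228 -2.774
v -1.1 3.888 0.394
v -0.711 4.326 0.702
v -0.349 3.134 0.518
v 0.04 3.572 0.826
v -0.514 3.359 1.119
v -0.979 3.825 1.042
v -0.081 3.635 0.178
v -0.546 4.101 0.101
v -0.081 4.17 0.569
v -0.349 3.999 1.15
v -0.711 3.461 0.07
v -0.979 3.29 0.651
v -0.828 3.58 -2.555
v -0.358 4.358 -2.188
v 0.058 3.677 -1.278
v -0.412 2.9 -1.645
v -0.72 4.383 -2.003
v -0.305 3.702 -1.093
v -1.101 4.27 -1.914
v -0.686 3.589 -1.004
v -1.435 4.037 -1.936
v -1.019 3.356 -1.026
v -1.664 3.725 -2.065
v -1.248 3.044 -1.155
v -1.748 3.389 -2.278
v -1.332 2.708 -1.368
v -1.673 3.085 -2.539
v -1.258 2.404 -1.63
v -1.452 2.867 -2.803
v -1.037 2.186 -1.894
v -1.123 2.773 -3.025
v -0.708 2.092 -2.115
v -0.743 2.818 -3.164
v -0.327 2.137 -2.255
v -0.378 2.995 -3.199
v 0.038 2.314 -2.289
v -0.09 3.273 -3.122
v 0.326 2.592 -2.212
v 0.07 3.604 -2.947
v 0.486 2.924 -2.037
v 0.075 3.932 -2.704
v 0.49 3.251 -1.795
v -0.077 4.198 -2.436
v 0.339 3.517 -1.526
f 2 1 4
f 2 4 3
f 4 1 5
f 4 5 3
f 5 1 6
f 5 6 3
f 6 1 7
f 6 7 3
f 7 1 8
f 7 8 3
f 8 1 9
f 8 9 3
f 9 1 10
f 9 10 3
f 10 1 11
f 10 11 3
f 11 1 12
f 11 12 3
f 12 1 2
f 12 2 3
f 14 13 17
f 14 17 15
f 15 17 18
f 15 18 16
f 17 13 19
f 17 19 18
f 18 19 20
f 18 20 16
f 19 13 21
f 19 21 20
f 20 21 22
f 20 22 16
f 21 13 23
f 21 23 22
f 22 23 24
f 22 24 16
f 23 13 25
f 23 25 24
f 24 25 26
f 24 26 16
f 25 13 27
f 25 27 26
f 26 27 28
f 26 28 16
f 27 13 29
f 27 29 28
f 28 29 30
f 28 30 16
f 29 13 31
f 29 31 30
f 30 31 32
f 30 32 16
f 31 13 14
f 31 14 32
f 32 14 15
f 32 15 16
f 34 36 33
f 37 34 33
f 33 36 35
f 35 37 33
f 34 40 36
f 38 34 37
f 38 40 34
f 36 40 35
f 39 37 35
f 35 40 39
f 39 38 37
f 40 38 39
f 41 52 46
f 41 46 42
f 41 42 48
f 41 48 51
f 41 51 52
f 42 46 50
f 46 52 45
f 52 51 43
f 51 48 47
f 48 42 49
f 44 50 45
f 44 45 43
f 44 43 47
f 44 47 49
f 44 49 50
f 45 50 46
f 43 45 52
f 47 43 51
f 49 47 48
f 50 49 42
f 54 53 57
f 54 57 55
f 55 57 58
f 55 58 56
f 57 53 59
f 57 59 58
f 58 59 60
f 58 60 56
f 59 53 61
f 59 61 60
f 60 61 62
f 60 62 56
f 61 53 63
f 61 63 62
f 62 63 64
f 62 64 56
f 63 53 65
f 63 65 64
f 64 65 66
f 64 66 56
f 65 53 67
f 65 67 66
f 66 67 68
f 66 68 56
f 67 53 69
f 67 69 68
f 68 69 70
f 68 70 56
f 69 53 71
f 69 71 70
f 70 71 72
f 70 72 56
f 71 53 73
f 71 73 72
f 72 73 74
f 72 74 56
f 73 53 75
f 73 75 74
f 74 75 76
f 74 76 56
f 75 53 77
f 75 77 76
f 76 77 78
f 76 78 56
f 77 53 79
f 77 79 78
f 78 79 80
f 78 80 56
f 79 53 81
f 79 81 80
f 80 81 82
f 80 82 56
f 81 53 83
f 81 83 82
f 82 83 84
f 82 84 56
f 83 53 54
f 83 54 84
f 84 54 55
f 84 55 56



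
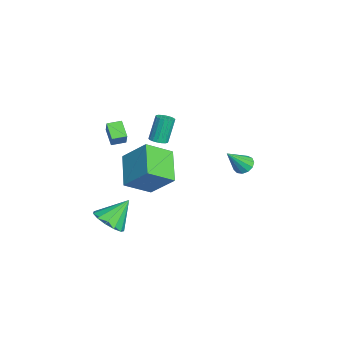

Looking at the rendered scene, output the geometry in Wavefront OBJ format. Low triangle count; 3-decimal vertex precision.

v -2.959 -1.54 0.689
v -2.537 -1.856 0.906
v -3.019 -1.435 2.449
v -3.441 -1.12 2.231
v -2.429 -1.628 0.878
v -2.911 -1.208 2.421
v -2.425 -1.383 0.812
v -2.907 -0.963 2.355
v -2.528 -1.169 0.722
v -3.009 -0.749 2.265
v -2.715 -1.029 0.625
v -3.197 -0.608 2.168
v -2.951 -0.99 0.541
v -3.433 -0.569 2.084
v -3.189 -1.06 0.486
v -3.671 -0.639 2.029
v -3.381 -1.225 0.471
v -3.863 -0.804 2.014
v -3.489 -1.452 0.499
v -3.971 -1.032 2.042
v -3.493 -1.697 0.565
v -3.975 -1.277 2.108
v -3.391 -1.911 0.655
v -3.872 -1.491 2.198
v -3.203 -2.052 0.752
v -3.685 -1.631 2.295
v -2.967 -2.091 0.836
v -3.449 -1.67 2.379
v -2.729 -2.021 0.891
v -3.211 -1.6 2.434
v 4.027 -4.475 -0.837
v 4.913 -4.662 -0.346
v 3.533 -3.365 0.477
v 5.011 -4.207 -0.693
v 4.797 -3.838 -1.086
v 4.338 -3.67 -1.4
v 3.781 -3.758 -1.535
v 3.302 -4.074 -1.449
v 3.053 -4.517 -1.168
v 3.113 -4.947 -0.783
v 3.464 -5.227 -0.414
v 3.993 -5.268 -0.18
v 4.534 -5.057 -0.155
v 0.591 -2.103 -1.108
v 1.119 -3.593 -0.09
v -1.347 -2.109 -0.11
v -0.819 -3.599 0.908
v 1.339 -0.841 0.352
v 1.867 -2.331 1.37
v -0.599 -0.847 1.35
v -0.071 -2.337 2.368
v -2.629 3.235 -1.32
v -2.283 2.84 -1.752
v -2.011 2.225 0.1
v -2.046 3.125 -1.653
v -1.995 3.445 -1.448
v -2.145 3.698 -1.202
v -2.448 3.804 -0.994
v -2.81 3.73 -0.89
v -3.113 3.499 -0.922
v -3.264 3.184 -1.081
v -3.212 2.885 -1.315
v -2.976 2.698 -1.552
v -2.629 2.681 -1.714
v -1.602 -4.47 2.587
v -1.079 -4.42 3.437
v -1.786 -3.642 2.651
v -1.262 -3.592 3.502
v -0.638 -4.208 1.978
v -0.114 -4.158 2.829
v -0.821 -3.38 2.043
v -0.298 -3.33 2.893
f 2 1 5
f 2 5 3
f 3 5 6
f 3 6 4
f 5 1 7
f 5 7 6
f 6 7 8
f 6 8 4
f 7 1 9
f 7 9 8
f 8 9 10
f 8 10 4
f 9 1 11
f 9 11 10
f 10 11 12
f 10 12 4
f 11 1 13
f 11 13 12
f 12 13 14
f 12 14 4
f 13 1 15
f 13 15 14
f 14 15 16
f 14 16 4
f 15 1 17
f 15 17 16
f 16 17 18
f 16 18 4
f 17 1 19
f 17 19 18
f 18 19 20
f 18 20 4
f 19 1 21
f 19 21 20
f 20 21 22
f 20 22 4
f 21 1 23
f 21 23 22
f 22 23 24
f 22 24 4
f 23 1 25
f 23 25 24
f 24 25 26
f 24 26 4
f 25 1 27
f 25 27 26
f 26 27 28
f 26 28 4
f 27 1 29
f 27 29 28
f 28 29 30
f 28 30 4
f 29 1 2
f 29 2 30
f 30 2 3
f 30 3 4
f 32 31 34
f 32 34 33
f 34 31 35
f 34 35 33
f 35 31 36
f 35 36 33
f 36 31 37
f 36 37 33
f 37 31 38
f 37 38 33
f 38 31 39
f 38 39 33
f 39 31 40
f 39 40 33
f 40 31 41
f 40 41 33
f 41 31 42
f 41 42 33
f 42 31 43
f 42 43 33
f 43 31 32
f 43 32 33
f 45 47 44
f 48 45 44
f 44 47 46
f 46 48 44
f 45 51 47
f 49 45 48
f 49 51 45
f 47 51 46
f 50 48 46
f 46 51 50
f 50 49 48
f 51 49 50
f 53 52 55
f 53 55 54
f 55 52 56
f 55 56 54
f 56 52 57
f 56 57 54
f 57 52 58
f 57 58 54
f 58 52 59
f 58 59 54
f 59 52 60
f 59 60 54
f 60 52 61
f 60 61 54
f 61 52 62
f 61 62 54
f 62 52 63
f 62 63 54
f 63 52 64
f 63 64 54
f 64 52 53
f 64 53 54
f 66 68 65
f 69 66 65
f 65 68 67
f 67 69 65
f 66 72 68
f 70 66 69
f 70 72 66
f 68 72 67
f 71 69 67
f 67 72 71
f 71 70 69
f 72 70 71



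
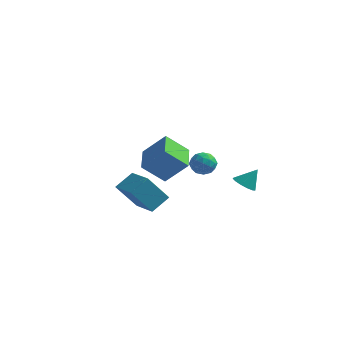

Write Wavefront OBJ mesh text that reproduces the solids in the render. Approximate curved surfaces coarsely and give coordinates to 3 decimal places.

v 3.59 3.184 -1.219
v 4 3.715 -1.692
v 4.19 3.736 -0.081
v 3.601 3.92 -1.581
v 3.199 3.892 -1.356
v 2.921 3.639 -1.087
v 2.855 3.242 -0.86
v 3.023 2.826 -0.748
v 3.371 2.524 -0.785
v 3.789 2.432 -0.96
v 4.143 2.579 -1.217
v 4.322 2.917 -1.475
v 4.269 3.341 -1.652
v -1.456 -0.696 -2.734
v -2.248 -1.754 -1.013
v -0.975 0.377 -1.853
v -1.766 -0.68 -0.132
v 0.226 -1.62 -2.528
v -0.565 -2.677 -0.807
v 0.708 -0.546 -1.647
v -0.084 -1.604 0.074
v -0.381 3.677 -0.5
v 0.202 4.15 -1.006
v 0.718 3.25 0.366
v 1.301 3.723 -0.14
v 0.693 4.154 0.372
v 0.013 4.418 -0.163
v 0.907 2.982 -0.477
v 0.227 3.246 -1.012
v 0.997 3.72 -0.991
v 0.865 4.445 -0.466
v 0.055 2.955 -0.174
v -0.077 3.68 0.351
v -0.186 3.951 -0.829
v 1.106 3.449 0.189
v 0.749 3.702 0.49
v 1.091 3.98 0.193
v -0.297 4.109 -0.334
v 0.046 4.387 -0.631
v 0.334 4.389 0.179
v 0.874 3.013 -0.009
v 1.217 3.291 -0.306
v -0.171 3.42 -0.833
v 0.171 3.698 -1.13
v 0.586 3.011 -0.819
v 0.624 3.976 -1.118
v 1.27 3.725 -0.609
v 1.038 3.29 -0.807
v 0.639 3.445 -1.122
v 0.546 4.402 -0.809
v 1.192 4.151 -0.3
v 0.835 4.404 0.001
v 0.436 4.56 -0.314
v 1.014 4.15 -0.801
v -0.272 3.249 -0.34
v 0.374 2.998 0.169
v 0.484 2.84 -0.326
v 0.085 2.996 -0.641
v -0.35 3.675 -0.031
v 0.296 3.424 0.478
v 0.281 3.955 0.482
v -0.118 4.11 0.167
v -0.094 3.25 0.161
v 2.777 -4.251 1.327
v 1.81 -5.178 2.514
v 1.807 -2.609 1.819
v 0.84 -3.535 3.006
v 4.08 -3.885 2.674
v 3.113 -4.811 3.861
v 3.11 -2.242 3.166
v 2.143 -3.169 4.353
f 2 1 4
f 2 4 3
f 4 1 5
f 4 5 3
f 5 1 6
f 5 6 3
f 6 1 7
f 6 7 3
f 7 1 8
f 7 8 3
f 8 1 9
f 8 9 3
f 9 1 10
f 9 10 3
f 10 1 11
f 10 11 3
f 11 1 12
f 11 12 3
f 12 1 13
f 12 13 3
f 13 1 2
f 13 2 3
f 15 17 14
f 18 15 14
f 14 17 16
f 16 18 14
f 15 21 17
f 19 15 18
f 19 21 15
f 17 21 16
f 20 18 16
f 16 21 20
f 20 19 18
f 21 19 20
f 22 59 38
f 59 33 62
f 38 62 27
f 59 62 38
f 22 38 34
f 38 27 39
f 34 39 23
f 38 39 34
f 22 34 43
f 34 23 44
f 43 44 29
f 34 44 43
f 22 43 55
f 43 29 58
f 55 58 32
f 43 58 55
f 22 55 59
f 55 32 63
f 59 63 33
f 55 63 59
f 23 39 50
f 39 27 53
f 50 53 31
f 39 53 50
f 27 62 40
f 62 33 61
f 40 61 26
f 62 61 40
f 33 63 60
f 63 32 56
f 60 56 24
f 63 56 60
f 32 58 57
f 58 29 45
f 57 45 28
f 58 45 57
f 29 44 49
f 44 23 46
f 49 46 30
f 44 46 49
f 25 51 37
f 51 31 52
f 37 52 26
f 51 52 37
f 25 37 35
f 37 26 36
f 35 36 24
f 37 36 35
f 25 35 42
f 35 24 41
f 42 41 28
f 35 41 42
f 25 42 47
f 42 28 48
f 47 48 30
f 42 48 47
f 25 47 51
f 47 30 54
f 51 54 31
f 47 54 51
f 26 52 40
f 52 31 53
f 40 53 27
f 52 53 40
f 24 36 60
f 36 26 61
f 60 61 33
f 36 61 60
f 28 41 57
f 41 24 56
f 57 56 32
f 41 56 57
f 30 48 49
f 48 28 45
f 49 45 29
f 48 45 49
f 31 54 50
f 54 30 46
f 50 46 23
f 54 46 50
f 65 67 64
f 68 65 64
f 64 67 66
f 66 68 64
f 65 71 67
f 69 65 68
f 69 71 65
f 67 71 66
f 70 68 66
f 66 71 70
f 70 69 68
f 71 69 70



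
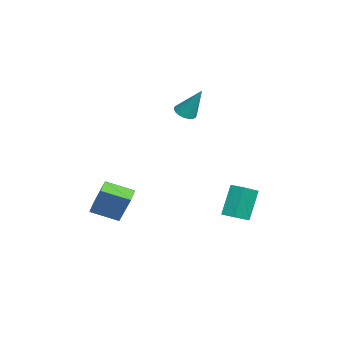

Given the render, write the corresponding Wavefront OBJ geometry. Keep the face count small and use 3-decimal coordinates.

v 2.617 -4.932 -0.94
v 3.255 -4.309 0.917
v 2.795 -3.424 -1.507
v 3.433 -2.802 0.35
v 3.467 -5.118 -1.17
v 4.105 -4.496 0.687
v 3.645 -3.611 -1.737
v 4.283 -2.988 0.12
v -0.635 2.465 -3.876
v -1.586 2.974 -2.168
v -0.148 3.133 -3.804
v -1.099 3.642 -2.096
v 0.379 1.638 -3.064
v -0.572 2.147 -1.356
v 0.866 2.306 -2.992
v -0.085 2.815 -1.284
v -3.706 -0.238 2.621
v -3.128 -0.594 2.649
v -3.254 0.638 4.419
v -3.044 -0.341 2.505
v -3.092 -0.068 2.384
v -3.261 0.172 2.31
v -3.519 0.33 2.297
v -3.813 0.376 2.349
v -4.087 0.301 2.455
v -4.285 0.119 2.593
v -4.368 -0.134 2.737
v -4.321 -0.407 2.859
v -4.151 -0.647 2.933
v -3.894 -0.806 2.945
v -3.599 -0.852 2.893
v -3.326 -0.776 2.788
f 2 4 1
f 5 2 1
f 1 4 3
f 3 5 1
f 2 8 4
f 6 2 5
f 6 8 2
f 4 8 3
f 7 5 3
f 3 8 7
f 7 6 5
f 8 6 7
f 10 12 9
f 13 10 9
f 9 12 11
f 11 13 9
f 10 16 12
f 14 10 13
f 14 16 10
f 12 16 11
f 15 13 11
f 11 16 15
f 15 14 13
f 16 14 15
f 18 17 20
f 18 20 19
f 20 17 21
f 20 21 19
f 21 17 22
f 21 22 19
f 22 17 23
f 22 23 19
f 23 17 24
f 23 24 19
f 24 17 25
f 24 25 19
f 25 17 26
f 25 26 19
f 26 17 27
f 26 27 19
f 27 17 28
f 27 28 19
f 28 17 29
f 28 29 19
f 29 17 30
f 29 30 19
f 30 17 31
f 30 31 19
f 31 17 32
f 31 32 19
f 32 17 18
f 32 18 19



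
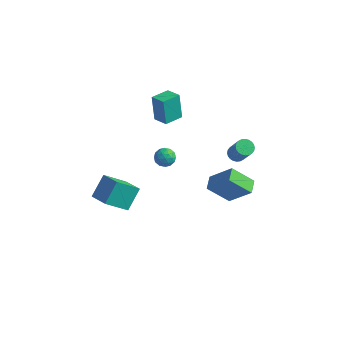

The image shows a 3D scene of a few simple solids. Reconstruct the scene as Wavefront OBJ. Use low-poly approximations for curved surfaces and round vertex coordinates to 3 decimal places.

v -1.898 0.064 2.935
v -2.281 0.352 4.691
v -1.544 1.308 2.808
v -1.926 1.596 4.564
v -0.894 -0.196 3.196
v -1.276 0.092 4.952
v -0.539 1.048 3.069
v -0.922 1.336 4.825
v 2.127 3.191 -1.032
v 2.578 3.578 -1.168
v 3.464 3.097 0.396
v 3.013 2.709 0.532
v 2.433 3.718 -1.042
v 3.318 3.237 0.521
v 2.241 3.778 -0.915
v 3.126 3.297 0.648
v 2.031 3.749 -0.806
v 2.917 3.268 0.758
v 1.837 3.634 -0.731
v 2.722 3.153 0.833
v 1.686 3.452 -0.701
v 2.572 2.971 0.862
v 1.603 3.23 -0.723
v 2.488 2.749 0.841
v 1.6 3.002 -0.791
v 2.485 2.521 0.773
v 1.676 2.803 -0.896
v 2.562 2.322 0.668
v 1.822 2.663 -1.021
v 2.707 2.182 0.542
v 2.014 2.603 -1.148
v 2.899 2.122 0.415
v 2.223 2.632 -1.258
v 3.109 2.151 0.306
v 2.418 2.747 -1.333
v 3.303 2.266 0.231
v 2.568 2.929 -1.362
v 3.454 2.448 0.201
v 2.652 3.151 -1.341
v 3.537 2.67 0.223
v 2.655 3.379 -1.273
v 3.54 2.898 0.291
v -2.023 -5.167 -1.242
v -1.973 -3.954 -0.082
v -3.318 -4.737 -1.636
v -3.268 -3.524 -0.476
v -1.212 -3.936 -2.564
v -1.162 -2.723 -1.404
v -2.507 -3.506 -2.958
v -2.457 -2.293 -1.798
v -0.522 -0.931 1.604
v 0.09 -0.738 1.289
v -0.65 -1.782 0.831
v -0.038 -1.589 0.516
v -0.028 -1.882 1.168
v 0.052 -1.356 1.646
v -0.612 -1.164 0.474
v -0.532 -0.638 0.952
v 0.035 -0.882 0.591
v 0.396 -1.325 1.02
v -0.956 -1.195 1.1
v -0.595 -1.638 1.529
v -0.204 -0.76 1.514
v -0.356 -1.76 0.606
v -0.349 -1.933 0.989
v 0.01 -1.819 0.804
v -0.227 -1.123 1.724
v 0.133 -1.009 1.539
v 0.063 -1.682 1.468
v -0.693 -1.511 0.581
v -0.333 -1.397 0.396
v -0.57 -0.701 1.316
v -0.211 -0.587 1.131
v -0.623 -0.838 0.652
v 0.123 -0.731 0.919
v 0.047 -1.231 0.465
v -0.29 -0.981 0.44
v -0.243 -0.672 0.721
v 0.335 -0.991 1.171
v 0.259 -1.492 0.717
v 0.265 -1.664 1.1
v 0.312 -1.355 1.381
v 0.302 -1.076 0.761
v -0.819 -1.028 1.403
v -0.895 -1.529 0.949
v -0.872 -1.165 0.739
v -0.825 -0.856 1.02
v -0.607 -1.289 1.655
v -0.683 -1.789 1.201
v -0.317 -1.848 1.399
v -0.27 -1.539 1.68
v -0.862 -1.444 1.359
v 0.988 1.566 -3.971
v 2.432 1.847 -2.487
v 0.603 2.512 -3.776
v 2.048 2.794 -2.292
v 2.192 2.326 -5.288
v 3.637 2.608 -3.804
v 1.808 3.273 -5.093
v 3.252 3.554 -3.609
f 2 4 1
f 5 2 1
f 1 4 3
f 3 5 1
f 2 8 4
f 6 2 5
f 6 8 2
f 4 8 3
f 7 5 3
f 3 8 7
f 7 6 5
f 8 6 7
f 10 9 13
f 10 13 11
f 11 13 14
f 11 14 12
f 13 9 15
f 13 15 14
f 14 15 16
f 14 16 12
f 15 9 17
f 15 17 16
f 16 17 18
f 16 18 12
f 17 9 19
f 17 19 18
f 18 19 20
f 18 20 12
f 19 9 21
f 19 21 20
f 20 21 22
f 20 22 12
f 21 9 23
f 21 23 22
f 22 23 24
f 22 24 12
f 23 9 25
f 23 25 24
f 24 25 26
f 24 26 12
f 25 9 27
f 25 27 26
f 26 27 28
f 26 28 12
f 27 9 29
f 27 29 28
f 28 29 30
f 28 30 12
f 29 9 31
f 29 31 30
f 30 31 32
f 30 32 12
f 31 9 33
f 31 33 32
f 32 33 34
f 32 34 12
f 33 9 35
f 33 35 34
f 34 35 36
f 34 36 12
f 35 9 37
f 35 37 36
f 36 37 38
f 36 38 12
f 37 9 39
f 37 39 38
f 38 39 40
f 38 40 12
f 39 9 41
f 39 41 40
f 40 41 42
f 40 42 12
f 41 9 10
f 41 10 42
f 42 10 11
f 42 11 12
f 44 46 43
f 47 44 43
f 43 46 45
f 45 47 43
f 44 50 46
f 48 44 47
f 48 50 44
f 46 50 45
f 49 47 45
f 45 50 49
f 49 48 47
f 50 48 49
f 51 88 67
f 88 62 91
f 67 91 56
f 88 91 67
f 51 67 63
f 67 56 68
f 63 68 52
f 67 68 63
f 51 63 72
f 63 52 73
f 72 73 58
f 63 73 72
f 51 72 84
f 72 58 87
f 84 87 61
f 72 87 84
f 51 84 88
f 84 61 92
f 88 92 62
f 84 92 88
f 52 68 79
f 68 56 82
f 79 82 60
f 68 82 79
f 56 91 69
f 91 62 90
f 69 90 55
f 91 90 69
f 62 92 89
f 92 61 85
f 89 85 53
f 92 85 89
f 61 87 86
f 87 58 74
f 86 74 57
f 87 74 86
f 58 73 78
f 73 52 75
f 78 75 59
f 73 75 78
f 54 80 66
f 80 60 81
f 66 81 55
f 80 81 66
f 54 66 64
f 66 55 65
f 64 65 53
f 66 65 64
f 54 64 71
f 64 53 70
f 71 70 57
f 64 70 71
f 54 71 76
f 71 57 77
f 76 77 59
f 71 77 76
f 54 76 80
f 76 59 83
f 80 83 60
f 76 83 80
f 55 81 69
f 81 60 82
f 69 82 56
f 81 82 69
f 53 65 89
f 65 55 90
f 89 90 62
f 65 90 89
f 57 70 86
f 70 53 85
f 86 85 61
f 70 85 86
f 59 77 78
f 77 57 74
f 78 74 58
f 77 74 78
f 60 83 79
f 83 59 75
f 79 75 52
f 83 75 79
f 94 96 93
f 97 94 93
f 93 96 95
f 95 97 93
f 94 100 96
f 98 94 97
f 98 100 94
f 96 100 95
f 99 97 95
f 95 100 99
f 99 98 97
f 100 98 99



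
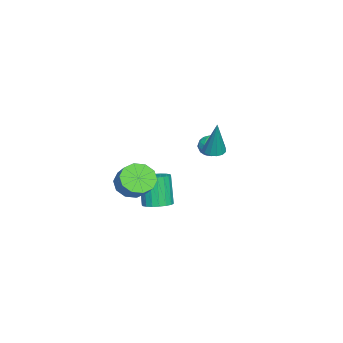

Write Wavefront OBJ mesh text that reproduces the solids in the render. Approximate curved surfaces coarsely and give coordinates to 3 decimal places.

v -3.886 -0.534 0.541
v -3.459 -0.049 0.915
v -3.021 -0.651 -0.295
v -2.594 -0.166 0.079
v -2.731 -0.841 0.366
v -3.265 -0.769 0.883
v -3.215 0.069 -0.263
v -3.749 0.141 0.254
v -3.044 0.324 0.418
v -2.745 -0.239 0.806
v -3.735 -0.461 -0.186
v -3.436 -1.024 0.202
v -3.748 -0.281 0.801
v -2.732 -0.419 -0.181
v -2.812 -0.816 -0.013
v -2.561 -0.531 0.207
v -3.634 -0.704 0.782
v -3.383 -0.419 1.002
v -2.955 -0.885 0.679
v -3.097 -0.281 -0.382
v -2.846 0.004 -0.162
v -3.919 -0.169 0.413
v -3.668 0.116 0.633
v -3.525 0.185 -0.059
v -3.253 0.223 0.729
v -2.745 0.154 0.238
v -3.11 0.292 0.037
v -3.424 0.335 0.341
v -3.077 -0.108 0.957
v -2.569 -0.177 0.466
v -2.65 -0.574 0.635
v -2.963 -0.531 0.938
v -2.834 0.111 0.665
v -3.911 -0.523 0.154
v -3.403 -0.592 -0.337
v -3.517 -0.169 -0.318
v -3.83 -0.126 -0.015
v -3.735 -0.854 0.382
v -3.227 -0.923 -0.109
v -3.056 -1.035 0.279
v -3.37 -0.992 0.583
v -3.646 -0.811 -0.045
v 0.451 -2.219 -2.381
v 1.161 -1.923 -2.096
v 0.579 -2.225 -0.334
v -0.131 -2.521 -0.619
v 0.95 -1.626 -2.115
v 0.368 -1.927 -0.353
v 0.641 -1.446 -2.186
v 0.059 -1.747 -0.424
v 0.294 -1.419 -2.296
v -0.288 -1.721 -0.534
v -0.022 -1.551 -2.423
v -0.604 -1.852 -0.661
v -0.244 -1.815 -2.541
v -0.826 -2.116 -0.779
v -0.329 -2.159 -2.628
v -0.911 -2.461 -0.866
v -0.259 -2.515 -2.666
v -0.841 -2.817 -0.904
v -0.048 -2.813 -2.647
v -0.63 -3.114 -0.885
v 0.261 -2.993 -2.576
v -0.321 -3.294 -0.814
v 0.608 -3.019 -2.466
v 0.026 -3.321 -0.704
v 0.924 -2.888 -2.339
v 0.342 -3.189 -0.577
v 1.146 -2.624 -2.221
v 0.564 -2.925 -0.459
v 1.231 -2.279 -2.134
v 0.649 -2.581 -0.372
v 3.09 -2.794 0.533
v 3.837 -2.935 -0.053
v 4.578 -2.386 0.762
v 3.83 -2.246 1.347
v 3.596 -2.41 -0.187
v 4.337 -1.861 0.628
v 3.161 -2.032 -0.046
v 3.902 -1.483 0.768
v 2.699 -1.945 0.316
v 3.44 -1.396 1.13
v 2.386 -2.182 0.761
v 3.127 -1.634 1.575
v 2.342 -2.654 1.118
v 3.083 -2.105 1.933
v 2.583 -3.179 1.252
v 3.324 -2.63 2.067
v 3.018 -3.557 1.112
v 3.759 -3.008 1.926
v 3.48 -3.644 0.75
v 4.221 -3.095 1.564
v 3.793 -3.406 0.305
v 4.534 -2.858 1.119
v -0.6 0.474 1.465
v -0.066 0.719 1.301
v -0.08 0.746 3.555
v -0.289 0.979 1.322
v -0.611 1.079 1.389
v -0.929 0.987 1.481
v -1.143 0.732 1.567
v -1.184 0.395 1.621
v -1.04 0.083 1.625
v -0.755 -0.104 1.579
v -0.422 -0.108 1.497
v -0.145 0.073 1.404
v -0.012 0.381 1.331
f 1 38 17
f 38 12 41
f 17 41 6
f 38 41 17
f 1 17 13
f 17 6 18
f 13 18 2
f 17 18 13
f 1 13 22
f 13 2 23
f 22 23 8
f 13 23 22
f 1 22 34
f 22 8 37
f 34 37 11
f 22 37 34
f 1 34 38
f 34 11 42
f 38 42 12
f 34 42 38
f 2 18 29
f 18 6 32
f 29 32 10
f 18 32 29
f 6 41 19
f 41 12 40
f 19 40 5
f 41 40 19
f 12 42 39
f 42 11 35
f 39 35 3
f 42 35 39
f 11 37 36
f 37 8 24
f 36 24 7
f 37 24 36
f 8 23 28
f 23 2 25
f 28 25 9
f 23 25 28
f 4 30 16
f 30 10 31
f 16 31 5
f 30 31 16
f 4 16 14
f 16 5 15
f 14 15 3
f 16 15 14
f 4 14 21
f 14 3 20
f 21 20 7
f 14 20 21
f 4 21 26
f 21 7 27
f 26 27 9
f 21 27 26
f 4 26 30
f 26 9 33
f 30 33 10
f 26 33 30
f 5 31 19
f 31 10 32
f 19 32 6
f 31 32 19
f 3 15 39
f 15 5 40
f 39 40 12
f 15 40 39
f 7 20 36
f 20 3 35
f 36 35 11
f 20 35 36
f 9 27 28
f 27 7 24
f 28 24 8
f 27 24 28
f 10 33 29
f 33 9 25
f 29 25 2
f 33 25 29
f 44 43 47
f 44 47 45
f 45 47 48
f 45 48 46
f 47 43 49
f 47 49 48
f 48 49 50
f 48 50 46
f 49 43 51
f 49 51 50
f 50 51 52
f 50 52 46
f 51 43 53
f 51 53 52
f 52 53 54
f 52 54 46
f 53 43 55
f 53 55 54
f 54 55 56
f 54 56 46
f 55 43 57
f 55 57 56
f 56 57 58
f 56 58 46
f 57 43 59
f 57 59 58
f 58 59 60
f 58 60 46
f 59 43 61
f 59 61 60
f 60 61 62
f 60 62 46
f 61 43 63
f 61 63 62
f 62 63 64
f 62 64 46
f 63 43 65
f 63 65 64
f 64 65 66
f 64 66 46
f 65 43 67
f 65 67 66
f 66 67 68
f 66 68 46
f 67 43 69
f 67 69 68
f 68 69 70
f 68 70 46
f 69 43 71
f 69 71 70
f 70 71 72
f 70 72 46
f 71 43 44
f 71 44 72
f 72 44 45
f 72 45 46
f 74 73 77
f 74 77 75
f 75 77 78
f 75 78 76
f 77 73 79
f 77 79 78
f 78 79 80
f 78 80 76
f 79 73 81
f 79 81 80
f 80 81 82
f 80 82 76
f 81 73 83
f 81 83 82
f 82 83 84
f 82 84 76
f 83 73 85
f 83 85 84
f 84 85 86
f 84 86 76
f 85 73 87
f 85 87 86
f 86 87 88
f 86 88 76
f 87 73 89
f 87 89 88
f 88 89 90
f 88 90 76
f 89 73 91
f 89 91 90
f 90 91 92
f 90 92 76
f 91 73 93
f 91 93 92
f 92 93 94
f 92 94 76
f 93 73 74
f 93 74 94
f 94 74 75
f 94 75 76
f 96 95 98
f 96 98 97
f 98 95 99
f 98 99 97
f 99 95 100
f 99 100 97
f 100 95 101
f 100 101 97
f 101 95 102
f 101 102 97
f 102 95 103
f 102 103 97
f 103 95 104
f 103 104 97
f 104 95 105
f 104 105 97
f 105 95 106
f 105 106 97
f 106 95 107
f 106 107 97
f 107 95 96
f 107 96 97



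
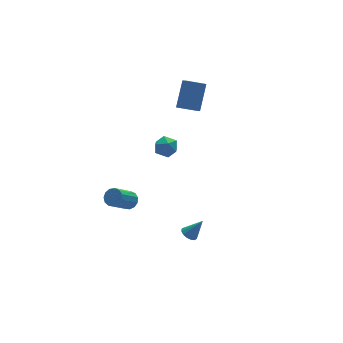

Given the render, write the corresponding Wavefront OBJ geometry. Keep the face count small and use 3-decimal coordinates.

v -0.665 3.044 -4.538
v -0.332 3.409 -4.085
v -1.642 3.02 -2.809
v -1.975 2.656 -3.262
v -0.57 3.646 -4.258
v -1.88 3.257 -2.982
v -0.839 3.691 -4.52
v -2.149 3.303 -3.243
v -1.052 3.531 -4.787
v -2.362 3.143 -3.511
v -1.142 3.217 -4.976
v -2.452 2.828 -3.699
v -1.081 2.848 -5.025
v -2.391 2.459 -3.749
v -0.888 2.541 -4.92
v -2.198 2.152 -3.644
v -0.624 2.394 -4.694
v -1.934 2.005 -3.417
v -0.373 2.453 -4.418
v -1.683 2.065 -3.142
v -0.215 2.701 -4.181
v -1.525 2.312 -2.904
v -0.199 3.057 -4.057
v -1.51 2.668 -2.78
v 1.637 3.653 -0.221
v 2.006 3.317 -0.912
v 1.814 2.463 0.452
v 2.183 2.127 -0.239
v 2.579 2.74 0.201
v 2.47 3.475 -0.215
v 1.35 2.305 -0.245
v 1.241 3.04 -0.661
v 1.829 2.484 -0.926
v 2.588 2.753 -0.651
v 1.232 3.027 0.191
v 1.991 3.296 0.466
v 2.624 2.434 3.608
v 3.616 3.373 5.082
v 2.827 3.235 2.961
v 3.82 4.174 4.435
v 3.7 1.866 3.245
v 4.693 2.805 4.719
v 3.904 2.667 2.598
v 4.896 3.606 4.072
v 0.296 -2.701 -3.469
v 0.736 -2.858 -3.794
v 1.044 -2.999 -2.311
v 0.776 -2.57 -3.746
v 0.688 -2.317 -3.623
v 0.494 -2.166 -3.459
v 0.247 -2.159 -3.297
v 0.013 -2.297 -3.182
v -0.145 -2.543 -3.143
v -0.185 -2.832 -3.191
v -0.096 -3.085 -3.314
v 0.098 -3.235 -3.478
v 0.345 -3.242 -3.64
v 0.578 -3.104 -3.755
f 2 1 5
f 2 5 3
f 3 5 6
f 3 6 4
f 5 1 7
f 5 7 6
f 6 7 8
f 6 8 4
f 7 1 9
f 7 9 8
f 8 9 10
f 8 10 4
f 9 1 11
f 9 11 10
f 10 11 12
f 10 12 4
f 11 1 13
f 11 13 12
f 12 13 14
f 12 14 4
f 13 1 15
f 13 15 14
f 14 15 16
f 14 16 4
f 15 1 17
f 15 17 16
f 16 17 18
f 16 18 4
f 17 1 19
f 17 19 18
f 18 19 20
f 18 20 4
f 19 1 21
f 19 21 20
f 20 21 22
f 20 22 4
f 21 1 23
f 21 23 22
f 22 23 24
f 22 24 4
f 23 1 2
f 23 2 24
f 24 2 3
f 24 3 4
f 25 36 30
f 25 30 26
f 25 26 32
f 25 32 35
f 25 35 36
f 26 30 34
f 30 36 29
f 36 35 27
f 35 32 31
f 32 26 33
f 28 34 29
f 28 29 27
f 28 27 31
f 28 31 33
f 28 33 34
f 29 34 30
f 27 29 36
f 31 27 35
f 33 31 32
f 34 33 26
f 38 40 37
f 41 38 37
f 37 40 39
f 39 41 37
f 38 44 40
f 42 38 41
f 42 44 38
f 40 44 39
f 43 41 39
f 39 44 43
f 43 42 41
f 44 42 43
f 46 45 48
f 46 48 47
f 48 45 49
f 48 49 47
f 49 45 50
f 49 50 47
f 50 45 51
f 50 51 47
f 51 45 52
f 51 52 47
f 52 45 53
f 52 53 47
f 53 45 54
f 53 54 47
f 54 45 55
f 54 55 47
f 55 45 56
f 55 56 47
f 56 45 57
f 56 57 47
f 57 45 58
f 57 58 47
f 58 45 46
f 58 46 47



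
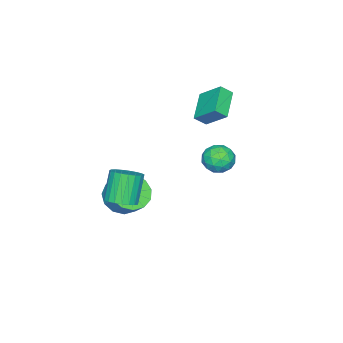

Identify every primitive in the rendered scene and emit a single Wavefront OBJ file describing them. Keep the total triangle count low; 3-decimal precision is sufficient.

v 3.627 -2.269 -1.727
v 4.336 -2.122 -1.322
v 3.523 -2.303 0.171
v 2.813 -2.451 -0.233
v 4.205 -1.804 -1.355
v 3.392 -1.986 0.138
v 3.974 -1.567 -1.452
v 3.161 -1.748 0.041
v 3.683 -1.451 -1.597
v 2.869 -1.633 -0.104
v 3.382 -1.477 -1.764
v 2.568 -1.659 -0.271
v 3.123 -1.64 -1.924
v 2.31 -1.821 -0.431
v 2.952 -1.911 -2.051
v 2.138 -2.093 -0.558
v 2.897 -2.245 -2.121
v 2.084 -2.426 -0.628
v 2.968 -2.582 -2.123
v 2.155 -2.764 -0.63
v 3.154 -2.866 -2.057
v 2.34 -3.047 -0.564
v 3.421 -3.046 -1.933
v 2.607 -3.228 -0.44
v 3.723 -3.092 -1.774
v 2.91 -3.274 -0.281
v 4.009 -2.996 -1.606
v 3.196 -3.177 -0.113
v 4.229 -2.774 -1.46
v 3.416 -2.955 0.033
v 4.345 -2.465 -1.359
v 3.531 -2.646 0.134
v 0.953 2.094 1.617
v 1.499 2.56 2.055
v 1.921 1.16 1.405
v 2.467 1.626 1.843
v 1.824 1.251 2.236
v 1.226 1.828 2.367
v 2.194 1.892 1.093
v 1.596 2.469 1.224
v 2.266 2.435 1.732
v 2.038 2.039 2.438
v 1.382 1.681 1.022
v 1.154 1.285 1.728
v 1.141 2.409 1.854
v 2.279 1.311 1.606
v 1.901 1.09 1.836
v 2.222 1.365 2.094
v 0.981 1.978 2.037
v 1.302 2.253 2.295
v 1.493 1.483 2.401
v 2.118 1.467 1.165
v 2.439 1.742 1.423
v 1.198 2.355 1.366
v 1.519 2.63 1.624
v 1.927 2.237 1.059
v 1.913 2.61 1.922
v 2.481 2.061 1.798
v 2.321 2.217 1.357
v 1.969 2.556 1.434
v 1.779 2.377 2.337
v 2.347 1.828 2.213
v 1.97 1.607 2.443
v 1.618 1.946 2.52
v 2.229 2.304 2.147
v 1.073 1.892 1.247
v 1.641 1.343 1.123
v 1.802 1.774 0.94
v 1.45 2.113 1.017
v 0.939 1.659 1.662
v 1.507 1.11 1.538
v 1.451 1.164 2.026
v 1.099 1.503 2.103
v 1.191 1.416 1.313
v -3.256 -1.589 1.783
v -3.234 -0.395 2.755
v -1.822 -1.017 1.048
v -1.8 0.177 2.02
v -2.82 -2.017 2.3
v -2.798 -0.823 3.272
v -1.386 -1.445 1.565
v -1.364 -0.251 2.537
v 0.719 -4.206 -3.926
v 1.748 -4.563 -3.987
v 2.049 -3.83 -3.195
v 1.021 -3.474 -3.134
v 1.699 -4.105 -4.393
v 2 -3.372 -3.601
v 1.34 -3.678 -4.65
v 1.641 -2.946 -3.858
v 0.783 -3.42 -4.678
v 1.084 -2.687 -3.886
v 0.207 -3.411 -4.467
v 0.508 -2.678 -3.675
v -0.207 -3.655 -4.084
v 0.094 -2.922 -3.292
v -0.327 -4.073 -3.651
v -0.026 -3.341 -2.859
v -0.114 -4.534 -3.305
v 0.187 -3.802 -2.513
v 0.363 -4.891 -3.157
v 0.664 -4.159 -2.365
v 0.953 -5.031 -3.252
v 1.255 -4.298 -2.46
v 1.47 -4.908 -3.562
v 1.771 -4.176 -2.77
f 2 1 5
f 2 5 3
f 3 5 6
f 3 6 4
f 5 1 7
f 5 7 6
f 6 7 8
f 6 8 4
f 7 1 9
f 7 9 8
f 8 9 10
f 8 10 4
f 9 1 11
f 9 11 10
f 10 11 12
f 10 12 4
f 11 1 13
f 11 13 12
f 12 13 14
f 12 14 4
f 13 1 15
f 13 15 14
f 14 15 16
f 14 16 4
f 15 1 17
f 15 17 16
f 16 17 18
f 16 18 4
f 17 1 19
f 17 19 18
f 18 19 20
f 18 20 4
f 19 1 21
f 19 21 20
f 20 21 22
f 20 22 4
f 21 1 23
f 21 23 22
f 22 23 24
f 22 24 4
f 23 1 25
f 23 25 24
f 24 25 26
f 24 26 4
f 25 1 27
f 25 27 26
f 26 27 28
f 26 28 4
f 27 1 29
f 27 29 28
f 28 29 30
f 28 30 4
f 29 1 31
f 29 31 30
f 30 31 32
f 30 32 4
f 31 1 2
f 31 2 32
f 32 2 3
f 32 3 4
f 33 70 49
f 70 44 73
f 49 73 38
f 70 73 49
f 33 49 45
f 49 38 50
f 45 50 34
f 49 50 45
f 33 45 54
f 45 34 55
f 54 55 40
f 45 55 54
f 33 54 66
f 54 40 69
f 66 69 43
f 54 69 66
f 33 66 70
f 66 43 74
f 70 74 44
f 66 74 70
f 34 50 61
f 50 38 64
f 61 64 42
f 50 64 61
f 38 73 51
f 73 44 72
f 51 72 37
f 73 72 51
f 44 74 71
f 74 43 67
f 71 67 35
f 74 67 71
f 43 69 68
f 69 40 56
f 68 56 39
f 69 56 68
f 40 55 60
f 55 34 57
f 60 57 41
f 55 57 60
f 36 62 48
f 62 42 63
f 48 63 37
f 62 63 48
f 36 48 46
f 48 37 47
f 46 47 35
f 48 47 46
f 36 46 53
f 46 35 52
f 53 52 39
f 46 52 53
f 36 53 58
f 53 39 59
f 58 59 41
f 53 59 58
f 36 58 62
f 58 41 65
f 62 65 42
f 58 65 62
f 37 63 51
f 63 42 64
f 51 64 38
f 63 64 51
f 35 47 71
f 47 37 72
f 71 72 44
f 47 72 71
f 39 52 68
f 52 35 67
f 68 67 43
f 52 67 68
f 41 59 60
f 59 39 56
f 60 56 40
f 59 56 60
f 42 65 61
f 65 41 57
f 61 57 34
f 65 57 61
f 76 78 75
f 79 76 75
f 75 78 77
f 77 79 75
f 76 82 78
f 80 76 79
f 80 82 76
f 78 82 77
f 81 79 77
f 77 82 81
f 81 80 79
f 82 80 81
f 84 83 87
f 84 87 85
f 85 87 88
f 85 88 86
f 87 83 89
f 87 89 88
f 88 89 90
f 88 90 86
f 89 83 91
f 89 91 90
f 90 91 92
f 90 92 86
f 91 83 93
f 91 93 92
f 92 93 94
f 92 94 86
f 93 83 95
f 93 95 94
f 94 95 96
f 94 96 86
f 95 83 97
f 95 97 96
f 96 97 98
f 96 98 86
f 97 83 99
f 97 99 98
f 98 99 100
f 98 100 86
f 99 83 101
f 99 101 100
f 100 101 102
f 100 102 86
f 101 83 103
f 101 103 102
f 102 103 104
f 102 104 86
f 103 83 105
f 103 105 104
f 104 105 106
f 104 106 86
f 105 83 84
f 105 84 106
f 106 84 85
f 106 85 86



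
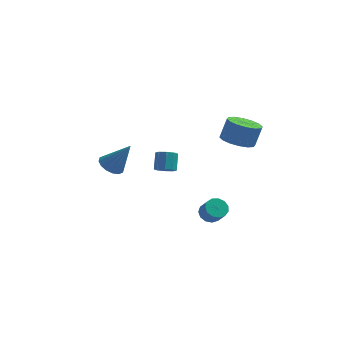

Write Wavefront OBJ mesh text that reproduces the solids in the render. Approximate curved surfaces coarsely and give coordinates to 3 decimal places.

v -0.797 -1.871 1.312
v -0.248 -1.846 1.281
v -0.235 -1.184 2.056
v -0.783 -1.209 2.088
v -0.437 -1.558 1.038
v -0.423 -0.896 1.814
v -0.836 -1.454 0.956
v -0.823 -0.791 1.732
v -1.213 -1.594 1.083
v -1.199 -0.931 1.858
v -1.345 -1.896 1.344
v -1.332 -1.234 2.119
v -1.157 -2.184 1.586
v -1.143 -1.522 2.362
v -0.757 -2.289 1.668
v -0.744 -1.626 2.444
v -0.381 -2.149 1.542
v -0.367 -1.486 2.317
v 1.302 -0.474 -2.64
v 1.64 0.015 -2.464
v 2.015 -0.516 -1.705
v 1.678 -1.006 -1.88
v 1.335 0.04 -2.296
v 1.71 -0.491 -1.536
v 1.02 -0.098 -2.236
v 1.395 -0.629 -1.477
v 0.794 -0.355 -2.305
v 1.169 -0.887 -1.546
v 0.73 -0.651 -2.48
v 1.105 -1.182 -1.721
v 0.847 -0.89 -2.706
v 1.223 -1.422 -1.946
v 1.109 -0.998 -2.91
v 1.485 -1.529 -2.151
v 1.433 -0.939 -3.029
v 1.808 -1.47 -2.27
v 1.714 -0.733 -3.024
v 2.09 -1.264 -2.265
v 1.865 -0.444 -2.897
v 2.241 -0.976 -2.138
v 1.838 -0.166 -2.688
v 2.213 -0.697 -1.929
v -4.091 3.359 -1.897
v -3.641 2.825 -2.223
v -3.069 3.261 -0.323
v -3.47 3.174 -2.312
v -3.464 3.572 -2.291
v -3.627 3.913 -2.164
v -3.914 4.106 -1.966
v -4.248 4.098 -1.749
v -4.541 3.893 -1.572
v -4.712 3.545 -1.482
v -4.718 3.147 -1.504
v -4.555 2.806 -1.631
v -4.268 2.613 -1.829
v -3.934 2.62 -2.046
v 2.427 2.961 0.518
v 3.145 3.47 0.162
v 3.492 3.809 1.346
v 2.773 3.299 1.702
v 2.766 3.783 0.183
v 3.113 4.121 1.368
v 2.296 3.875 0.295
v 2.643 4.213 1.479
v 1.861 3.722 0.466
v 2.208 4.061 1.65
v 1.577 3.365 0.651
v 1.924 3.704 1.835
v 1.522 2.9 0.8
v 1.868 3.239 1.985
v 1.708 2.451 0.874
v 2.055 2.79 2.058
v 2.087 2.139 0.852
v 2.434 2.477 2.037
v 2.557 2.047 0.741
v 2.904 2.385 1.925
v 2.992 2.199 0.57
v 3.339 2.538 1.754
v 3.276 2.556 0.385
v 3.623 2.895 1.569
v 3.332 3.021 0.235
v 3.678 3.36 1.42
f 2 1 5
f 2 5 3
f 3 5 6
f 3 6 4
f 5 1 7
f 5 7 6
f 6 7 8
f 6 8 4
f 7 1 9
f 7 9 8
f 8 9 10
f 8 10 4
f 9 1 11
f 9 11 10
f 10 11 12
f 10 12 4
f 11 1 13
f 11 13 12
f 12 13 14
f 12 14 4
f 13 1 15
f 13 15 14
f 14 15 16
f 14 16 4
f 15 1 17
f 15 17 16
f 16 17 18
f 16 18 4
f 17 1 2
f 17 2 18
f 18 2 3
f 18 3 4
f 20 19 23
f 20 23 21
f 21 23 24
f 21 24 22
f 23 19 25
f 23 25 24
f 24 25 26
f 24 26 22
f 25 19 27
f 25 27 26
f 26 27 28
f 26 28 22
f 27 19 29
f 27 29 28
f 28 29 30
f 28 30 22
f 29 19 31
f 29 31 30
f 30 31 32
f 30 32 22
f 31 19 33
f 31 33 32
f 32 33 34
f 32 34 22
f 33 19 35
f 33 35 34
f 34 35 36
f 34 36 22
f 35 19 37
f 35 37 36
f 36 37 38
f 36 38 22
f 37 19 39
f 37 39 38
f 38 39 40
f 38 40 22
f 39 19 41
f 39 41 40
f 40 41 42
f 40 42 22
f 41 19 20
f 41 20 42
f 42 20 21
f 42 21 22
f 44 43 46
f 44 46 45
f 46 43 47
f 46 47 45
f 47 43 48
f 47 48 45
f 48 43 49
f 48 49 45
f 49 43 50
f 49 50 45
f 50 43 51
f 50 51 45
f 51 43 52
f 51 52 45
f 52 43 53
f 52 53 45
f 53 43 54
f 53 54 45
f 54 43 55
f 54 55 45
f 55 43 56
f 55 56 45
f 56 43 44
f 56 44 45
f 58 57 61
f 58 61 59
f 59 61 62
f 59 62 60
f 61 57 63
f 61 63 62
f 62 63 64
f 62 64 60
f 63 57 65
f 63 65 64
f 64 65 66
f 64 66 60
f 65 57 67
f 65 67 66
f 66 67 68
f 66 68 60
f 67 57 69
f 67 69 68
f 68 69 70
f 68 70 60
f 69 57 71
f 69 71 70
f 70 71 72
f 70 72 60
f 71 57 73
f 71 73 72
f 72 73 74
f 72 74 60
f 73 57 75
f 73 75 74
f 74 75 76
f 74 76 60
f 75 57 77
f 75 77 76
f 76 77 78
f 76 78 60
f 77 57 79
f 77 79 78
f 78 79 80
f 78 80 60
f 79 57 81
f 79 81 80
f 80 81 82
f 80 82 60
f 81 57 58
f 81 58 82
f 82 58 59
f 82 59 60

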